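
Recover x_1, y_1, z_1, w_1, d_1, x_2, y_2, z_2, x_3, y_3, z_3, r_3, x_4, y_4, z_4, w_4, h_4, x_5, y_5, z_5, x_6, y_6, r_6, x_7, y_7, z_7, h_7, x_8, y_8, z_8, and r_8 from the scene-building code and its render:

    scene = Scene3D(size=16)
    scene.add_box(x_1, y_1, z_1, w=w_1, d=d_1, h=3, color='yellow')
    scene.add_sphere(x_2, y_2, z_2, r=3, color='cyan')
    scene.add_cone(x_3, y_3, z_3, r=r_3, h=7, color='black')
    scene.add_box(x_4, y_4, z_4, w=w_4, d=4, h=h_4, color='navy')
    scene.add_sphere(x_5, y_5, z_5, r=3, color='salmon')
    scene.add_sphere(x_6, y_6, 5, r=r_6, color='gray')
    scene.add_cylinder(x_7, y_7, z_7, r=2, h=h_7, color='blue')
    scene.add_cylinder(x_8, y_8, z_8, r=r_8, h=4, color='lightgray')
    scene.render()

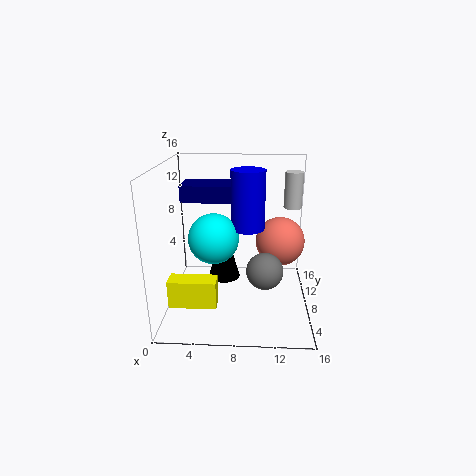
x_1 = 1
y_1 = 3
z_1 = 2
w_1 = 5
d_1 = 2
x_2 = 5
y_2 = 10
z_2 = 7
x_3 = 6
y_3 = 12
z_3 = 1
r_3 = 2
x_4 = 1
y_4 = 11
z_4 = 11
w_4 = 6
h_4 = 2
x_5 = 13
y_5 = 12
z_5 = 6
x_6 = 11
y_6 = 6
r_6 = 2
x_7 = 9
y_7 = 11
z_7 = 8
h_7 = 7
x_8 = 14
y_8 = 10
z_8 = 11
r_8 = 1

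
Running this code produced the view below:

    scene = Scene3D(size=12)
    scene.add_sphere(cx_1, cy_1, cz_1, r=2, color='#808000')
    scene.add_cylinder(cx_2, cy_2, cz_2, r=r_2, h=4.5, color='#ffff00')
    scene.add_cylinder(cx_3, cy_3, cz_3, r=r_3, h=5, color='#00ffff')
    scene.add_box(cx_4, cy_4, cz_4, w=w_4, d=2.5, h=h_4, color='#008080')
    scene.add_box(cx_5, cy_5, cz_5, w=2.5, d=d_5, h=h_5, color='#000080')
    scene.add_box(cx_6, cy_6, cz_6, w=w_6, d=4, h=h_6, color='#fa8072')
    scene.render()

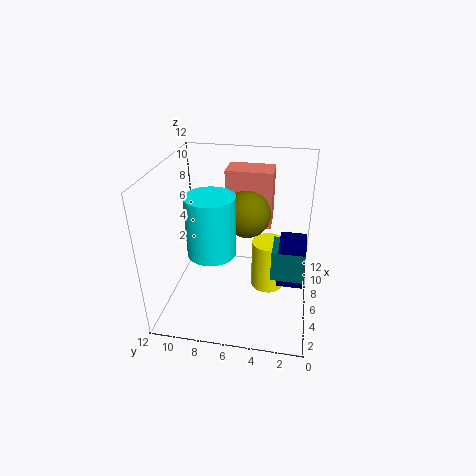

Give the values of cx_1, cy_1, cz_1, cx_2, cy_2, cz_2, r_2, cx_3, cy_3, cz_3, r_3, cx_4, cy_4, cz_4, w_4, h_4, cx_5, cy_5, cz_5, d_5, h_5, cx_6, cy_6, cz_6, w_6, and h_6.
cx_1 = 7.5
cy_1 = 5.5
cz_1 = 7.5
cx_2 = 7.5
cy_2 = 3.5
cz_2 = 0.5
r_2 = 1.5
cx_3 = 5
cy_3 = 8
cz_3 = 5
r_3 = 2
cx_4 = 3.5
cy_4 = 0.5
cz_4 = 4
w_4 = 2.5
h_4 = 2.5
cx_5 = 3.5
cy_5 = 0.5
cz_5 = 3.5
d_5 = 2
h_5 = 3.5
cx_6 = 8
cy_6 = 3.5
cz_6 = 6
w_6 = 2.5
h_6 = 5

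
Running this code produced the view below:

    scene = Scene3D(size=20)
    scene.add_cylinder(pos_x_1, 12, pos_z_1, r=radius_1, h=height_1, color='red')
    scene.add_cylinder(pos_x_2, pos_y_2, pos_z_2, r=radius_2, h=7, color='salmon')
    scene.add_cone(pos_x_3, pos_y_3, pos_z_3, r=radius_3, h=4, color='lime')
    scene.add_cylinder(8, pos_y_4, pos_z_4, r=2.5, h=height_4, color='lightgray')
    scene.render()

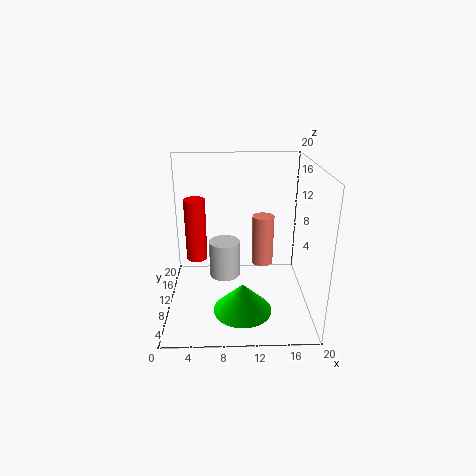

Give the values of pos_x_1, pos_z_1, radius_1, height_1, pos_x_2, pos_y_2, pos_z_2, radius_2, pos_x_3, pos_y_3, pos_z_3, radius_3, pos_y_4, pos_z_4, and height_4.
pos_x_1 = 4
pos_z_1 = 6
radius_1 = 1.5
height_1 = 9
pos_x_2 = 13.5
pos_y_2 = 10.5
pos_z_2 = 6
radius_2 = 1.5
pos_x_3 = 10.5
pos_y_3 = 6
pos_z_3 = 1
radius_3 = 4
pos_y_4 = 16.5
pos_z_4 = 0.5
height_4 = 6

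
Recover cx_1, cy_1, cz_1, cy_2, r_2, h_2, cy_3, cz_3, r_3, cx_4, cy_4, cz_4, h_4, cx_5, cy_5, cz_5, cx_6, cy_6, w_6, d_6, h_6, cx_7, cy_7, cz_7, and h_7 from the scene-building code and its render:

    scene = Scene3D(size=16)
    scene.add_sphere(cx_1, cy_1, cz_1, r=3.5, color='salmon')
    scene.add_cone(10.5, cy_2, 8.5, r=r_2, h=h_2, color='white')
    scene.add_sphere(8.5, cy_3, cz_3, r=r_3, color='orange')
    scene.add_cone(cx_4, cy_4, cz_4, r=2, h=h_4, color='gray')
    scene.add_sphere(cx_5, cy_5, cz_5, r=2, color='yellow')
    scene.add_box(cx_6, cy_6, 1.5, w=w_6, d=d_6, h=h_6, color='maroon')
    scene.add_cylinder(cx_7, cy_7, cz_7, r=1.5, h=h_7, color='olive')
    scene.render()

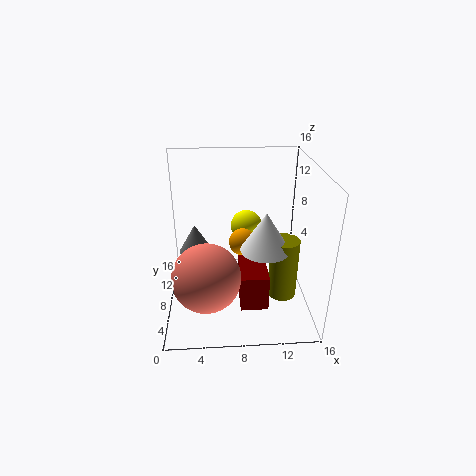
cx_1 = 4.5; cy_1 = 3.5; cz_1 = 6; cy_2 = 4.5; r_2 = 2.5; h_2 = 4; cy_3 = 8; cz_3 = 7.5; r_3 = 1.5; cx_4 = 3; cy_4 = 11.5; cz_4 = 4.5; h_4 = 3.5; cx_5 = 9.5; cy_5 = 14; cz_5 = 6.5; cx_6 = 8; cy_6 = 3.5; w_6 = 3; d_6 = 5; h_6 = 4; cx_7 = 12.5; cy_7 = 4.5; cz_7 = 3; h_7 = 6.5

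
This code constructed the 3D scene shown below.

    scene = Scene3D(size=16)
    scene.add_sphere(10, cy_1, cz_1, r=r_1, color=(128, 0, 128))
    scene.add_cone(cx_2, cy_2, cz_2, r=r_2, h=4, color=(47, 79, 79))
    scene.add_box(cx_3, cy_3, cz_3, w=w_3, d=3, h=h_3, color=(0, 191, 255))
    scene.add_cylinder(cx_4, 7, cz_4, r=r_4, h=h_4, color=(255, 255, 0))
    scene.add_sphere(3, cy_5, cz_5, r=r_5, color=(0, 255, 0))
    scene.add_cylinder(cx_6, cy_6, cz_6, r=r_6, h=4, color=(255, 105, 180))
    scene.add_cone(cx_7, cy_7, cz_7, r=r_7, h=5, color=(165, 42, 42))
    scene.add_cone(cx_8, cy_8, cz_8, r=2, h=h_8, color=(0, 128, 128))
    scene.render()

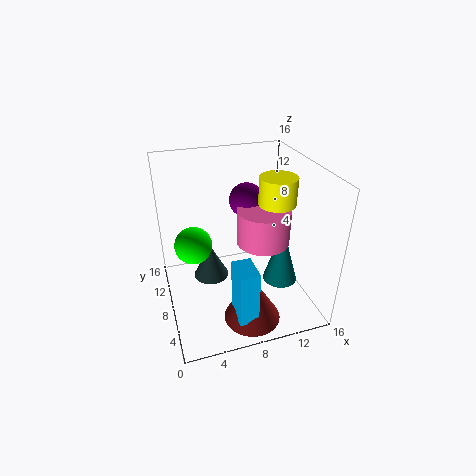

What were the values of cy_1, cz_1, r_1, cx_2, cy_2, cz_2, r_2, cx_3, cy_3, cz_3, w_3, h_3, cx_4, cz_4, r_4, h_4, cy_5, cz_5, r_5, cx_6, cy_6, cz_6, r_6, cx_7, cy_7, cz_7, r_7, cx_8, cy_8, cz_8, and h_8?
cy_1 = 11
cz_1 = 11
r_1 = 2
cx_2 = 5
cy_2 = 9
cz_2 = 3
r_2 = 2
cx_3 = 6
cy_3 = 1
cz_3 = 2
w_3 = 2
h_3 = 6
cx_4 = 12
cz_4 = 12
r_4 = 2
h_4 = 3
cy_5 = 8
cz_5 = 8
r_5 = 2
cx_6 = 11
cy_6 = 8
cz_6 = 7
r_6 = 3
cx_7 = 8
cy_7 = 3
cz_7 = 1
r_7 = 3
cx_8 = 13
cy_8 = 7
cz_8 = 2
h_8 = 7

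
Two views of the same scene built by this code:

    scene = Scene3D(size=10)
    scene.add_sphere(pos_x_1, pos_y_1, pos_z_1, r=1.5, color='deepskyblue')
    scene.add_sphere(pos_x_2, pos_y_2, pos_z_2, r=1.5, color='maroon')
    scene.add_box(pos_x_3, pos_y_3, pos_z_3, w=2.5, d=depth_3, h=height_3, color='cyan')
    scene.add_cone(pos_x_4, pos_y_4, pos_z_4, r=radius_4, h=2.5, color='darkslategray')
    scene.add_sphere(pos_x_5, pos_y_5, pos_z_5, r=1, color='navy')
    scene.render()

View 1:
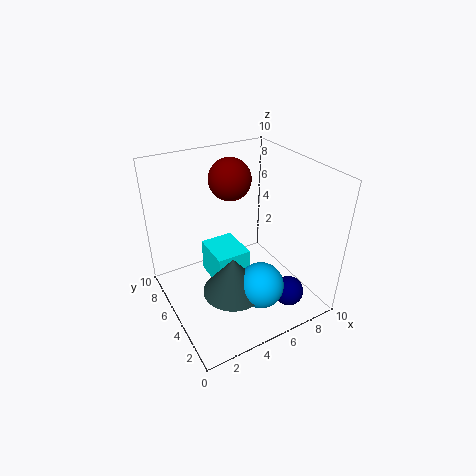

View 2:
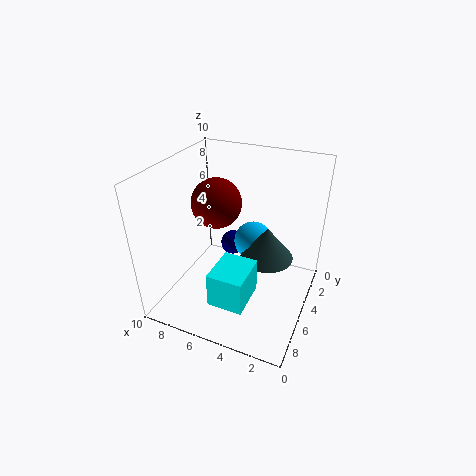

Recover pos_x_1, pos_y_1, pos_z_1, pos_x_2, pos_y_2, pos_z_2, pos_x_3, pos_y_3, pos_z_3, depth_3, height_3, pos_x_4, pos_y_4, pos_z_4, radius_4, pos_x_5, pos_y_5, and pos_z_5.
pos_x_1 = 5; pos_y_1 = 2; pos_z_1 = 3; pos_x_2 = 5.5; pos_y_2 = 7; pos_z_2 = 8.5; pos_x_3 = 3.5; pos_y_3 = 5; pos_z_3 = 1; depth_3 = 3; height_3 = 2.5; pos_x_4 = 3.5; pos_y_4 = 3; pos_z_4 = 2.5; radius_4 = 2; pos_x_5 = 7; pos_y_5 = 1.5; pos_z_5 = 2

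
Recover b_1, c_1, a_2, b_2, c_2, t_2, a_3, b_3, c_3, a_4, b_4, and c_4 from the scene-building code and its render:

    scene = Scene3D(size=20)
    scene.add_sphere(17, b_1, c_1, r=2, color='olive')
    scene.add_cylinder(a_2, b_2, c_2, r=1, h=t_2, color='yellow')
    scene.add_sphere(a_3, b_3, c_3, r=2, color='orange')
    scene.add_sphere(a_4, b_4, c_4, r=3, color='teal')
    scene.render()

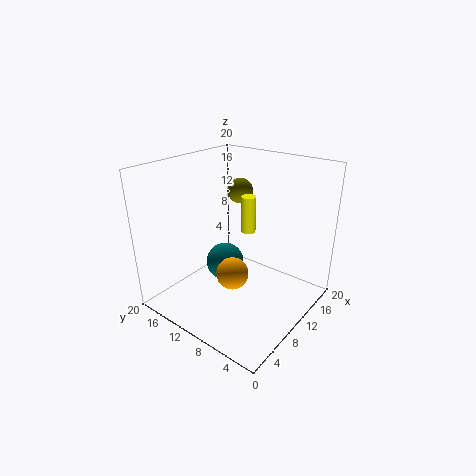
b_1 = 15; c_1 = 14; a_2 = 11; b_2 = 9; c_2 = 11; t_2 = 5; a_3 = 5; b_3 = 7; c_3 = 8; a_4 = 13; b_4 = 15; c_4 = 3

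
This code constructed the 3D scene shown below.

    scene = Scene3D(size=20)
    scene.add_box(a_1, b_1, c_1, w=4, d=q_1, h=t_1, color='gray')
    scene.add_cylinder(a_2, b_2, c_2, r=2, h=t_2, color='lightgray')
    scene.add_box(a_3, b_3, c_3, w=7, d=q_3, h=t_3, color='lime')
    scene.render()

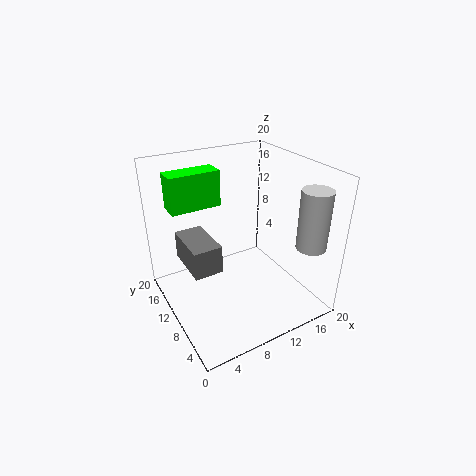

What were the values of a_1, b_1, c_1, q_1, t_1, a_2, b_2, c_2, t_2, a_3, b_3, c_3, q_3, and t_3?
a_1 = 3; b_1 = 9; c_1 = 6; q_1 = 7; t_1 = 4; a_2 = 17; b_2 = 3; c_2 = 10; t_2 = 8; a_3 = 2; b_3 = 13; c_3 = 14; q_3 = 3; t_3 = 5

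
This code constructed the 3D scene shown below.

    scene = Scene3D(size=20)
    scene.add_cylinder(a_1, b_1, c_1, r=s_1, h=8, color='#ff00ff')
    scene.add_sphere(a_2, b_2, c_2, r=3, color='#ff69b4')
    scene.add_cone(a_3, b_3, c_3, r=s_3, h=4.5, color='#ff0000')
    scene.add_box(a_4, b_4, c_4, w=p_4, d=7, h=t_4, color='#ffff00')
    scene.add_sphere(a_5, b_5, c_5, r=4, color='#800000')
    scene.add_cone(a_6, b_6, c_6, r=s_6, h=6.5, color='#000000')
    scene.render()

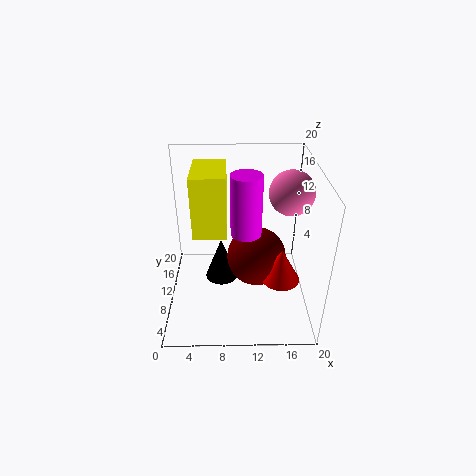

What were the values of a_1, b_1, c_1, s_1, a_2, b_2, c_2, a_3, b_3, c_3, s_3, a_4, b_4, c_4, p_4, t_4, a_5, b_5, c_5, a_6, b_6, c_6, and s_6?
a_1 = 11
b_1 = 8
c_1 = 12
s_1 = 2
a_2 = 17
b_2 = 10.5
c_2 = 16.5
a_3 = 15.5
b_3 = 5.5
c_3 = 6.5
s_3 = 2.5
a_4 = 4
b_4 = 8
c_4 = 11
p_4 = 4.5
t_4 = 8.5
a_5 = 12.5
b_5 = 8.5
c_5 = 8
a_6 = 7.5
b_6 = 12.5
c_6 = 1.5
s_6 = 2.5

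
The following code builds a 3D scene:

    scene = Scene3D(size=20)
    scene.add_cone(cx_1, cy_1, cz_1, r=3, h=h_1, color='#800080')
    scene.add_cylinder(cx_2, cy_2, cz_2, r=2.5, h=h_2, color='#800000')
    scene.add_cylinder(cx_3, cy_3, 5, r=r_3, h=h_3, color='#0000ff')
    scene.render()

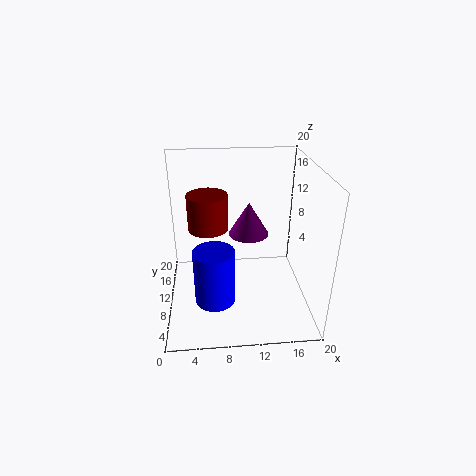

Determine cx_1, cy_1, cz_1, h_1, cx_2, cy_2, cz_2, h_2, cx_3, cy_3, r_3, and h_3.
cx_1 = 12; cy_1 = 14; cz_1 = 8.5; h_1 = 5; cx_2 = 6; cy_2 = 7.5; cz_2 = 13; h_2 = 4.5; cx_3 = 6.5; cy_3 = 3.5; r_3 = 2.5; h_3 = 7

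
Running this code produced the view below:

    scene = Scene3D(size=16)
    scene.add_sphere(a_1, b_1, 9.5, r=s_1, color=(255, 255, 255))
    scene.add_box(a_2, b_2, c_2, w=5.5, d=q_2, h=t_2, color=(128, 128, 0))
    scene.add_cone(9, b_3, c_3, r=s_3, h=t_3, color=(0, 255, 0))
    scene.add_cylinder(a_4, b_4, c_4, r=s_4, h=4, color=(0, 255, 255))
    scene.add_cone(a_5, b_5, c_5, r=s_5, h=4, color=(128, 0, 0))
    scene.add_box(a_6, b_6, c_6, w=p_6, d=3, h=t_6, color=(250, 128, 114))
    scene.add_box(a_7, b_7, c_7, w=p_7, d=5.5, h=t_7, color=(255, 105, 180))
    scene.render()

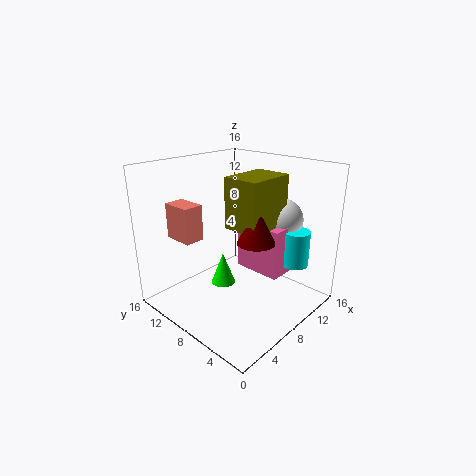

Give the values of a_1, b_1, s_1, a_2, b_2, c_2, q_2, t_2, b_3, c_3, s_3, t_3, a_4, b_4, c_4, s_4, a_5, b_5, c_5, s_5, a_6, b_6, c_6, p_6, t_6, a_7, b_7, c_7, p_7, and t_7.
a_1 = 12.5
b_1 = 5.5
s_1 = 2.5
a_2 = 6.5
b_2 = 4.5
c_2 = 9.5
q_2 = 4
t_2 = 5.5
b_3 = 11.5
c_3 = 0.5
s_3 = 1.5
t_3 = 4
a_4 = 12
b_4 = 3
c_4 = 5
s_4 = 1.5
a_5 = 7.5
b_5 = 5
c_5 = 8.5
s_5 = 2
a_6 = 1
b_6 = 8
c_6 = 9.5
p_6 = 2
t_6 = 3.5
a_7 = 9
b_7 = 3.5
c_7 = 4
p_7 = 3
t_7 = 5.5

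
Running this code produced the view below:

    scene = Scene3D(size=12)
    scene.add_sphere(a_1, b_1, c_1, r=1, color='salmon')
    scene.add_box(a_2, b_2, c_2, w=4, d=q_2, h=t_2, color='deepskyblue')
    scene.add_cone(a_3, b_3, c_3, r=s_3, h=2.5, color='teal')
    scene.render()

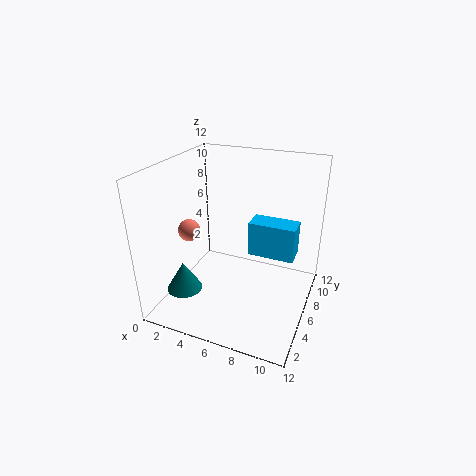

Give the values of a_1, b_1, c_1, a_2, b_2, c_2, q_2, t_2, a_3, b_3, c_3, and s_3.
a_1 = 1, b_1 = 6.5, c_1 = 5.5, a_2 = 6.5, b_2 = 7, c_2 = 4, q_2 = 2, t_2 = 3, a_3 = 2, b_3 = 3.5, c_3 = 1.5, s_3 = 1.5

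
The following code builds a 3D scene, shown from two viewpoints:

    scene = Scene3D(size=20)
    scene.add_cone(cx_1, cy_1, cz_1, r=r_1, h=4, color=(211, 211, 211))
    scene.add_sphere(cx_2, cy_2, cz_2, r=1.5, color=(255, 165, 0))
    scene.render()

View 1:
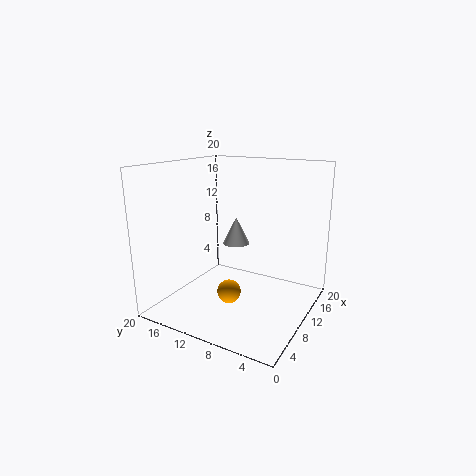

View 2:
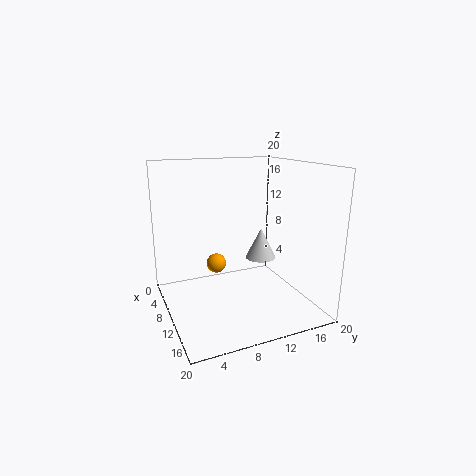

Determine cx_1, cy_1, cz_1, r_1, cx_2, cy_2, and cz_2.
cx_1 = 13; cy_1 = 12; cz_1 = 8; r_1 = 2; cx_2 = 5; cy_2 = 8.5; cz_2 = 4.5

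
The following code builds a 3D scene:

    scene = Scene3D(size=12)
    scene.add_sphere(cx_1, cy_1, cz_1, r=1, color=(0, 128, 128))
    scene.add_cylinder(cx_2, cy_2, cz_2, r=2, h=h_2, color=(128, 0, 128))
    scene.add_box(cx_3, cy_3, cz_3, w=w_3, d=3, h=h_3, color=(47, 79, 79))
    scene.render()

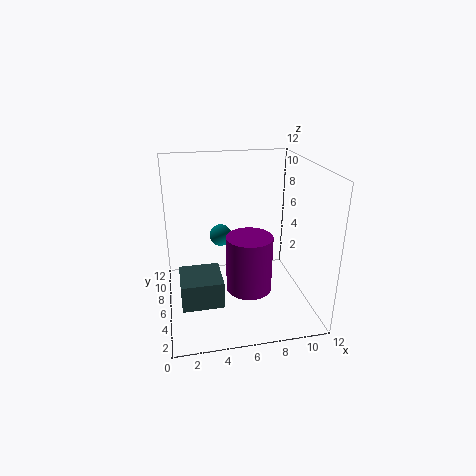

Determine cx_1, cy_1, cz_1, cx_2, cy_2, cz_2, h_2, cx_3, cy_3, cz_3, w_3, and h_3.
cx_1 = 5
cy_1 = 9
cz_1 = 5
cx_2 = 7
cy_2 = 6
cz_2 = 1
h_2 = 5
cx_3 = 1
cy_3 = 1
cz_3 = 3
w_3 = 3
h_3 = 2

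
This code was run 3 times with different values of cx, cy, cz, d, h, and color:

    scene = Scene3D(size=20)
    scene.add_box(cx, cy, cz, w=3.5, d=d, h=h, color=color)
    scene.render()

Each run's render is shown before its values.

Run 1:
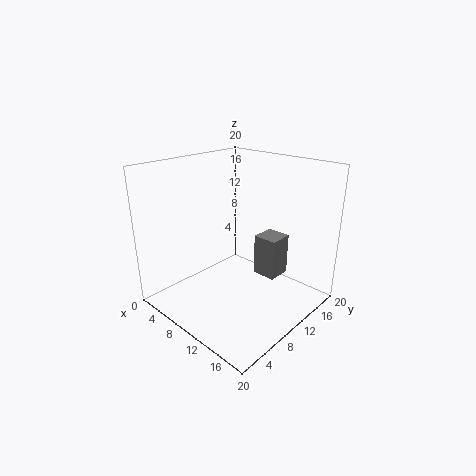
cx = 10.5; cy = 13; cz = 3.5; d = 3.5; h = 6; color = 'gray'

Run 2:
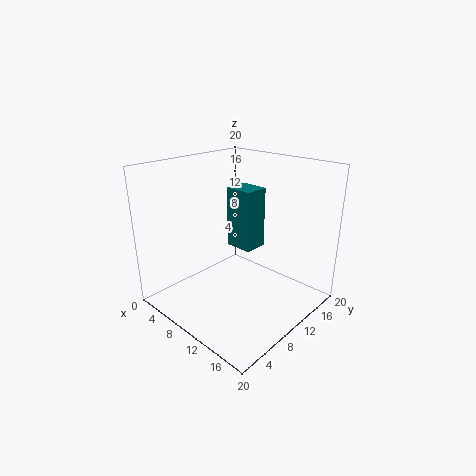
cx = 11; cy = 7; cz = 10.5; d = 3; h = 7.5; color = 'teal'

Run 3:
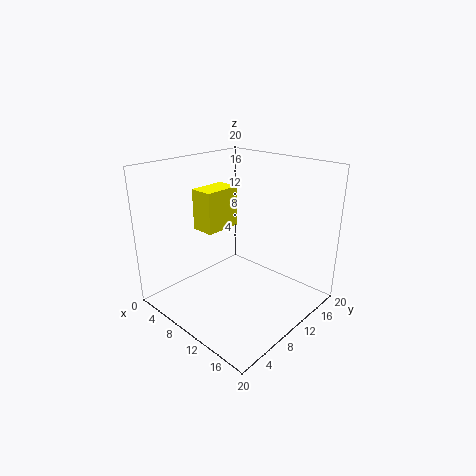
cx = 3; cy = 8; cz = 10; d = 5.5; h = 6; color = 'yellow'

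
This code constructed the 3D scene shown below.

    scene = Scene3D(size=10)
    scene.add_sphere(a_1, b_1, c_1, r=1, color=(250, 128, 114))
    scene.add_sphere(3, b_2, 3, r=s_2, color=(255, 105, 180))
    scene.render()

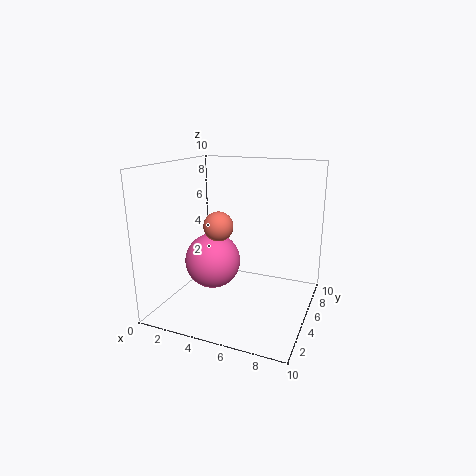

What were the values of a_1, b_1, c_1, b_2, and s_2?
a_1 = 4; b_1 = 4; c_1 = 6; b_2 = 5; s_2 = 2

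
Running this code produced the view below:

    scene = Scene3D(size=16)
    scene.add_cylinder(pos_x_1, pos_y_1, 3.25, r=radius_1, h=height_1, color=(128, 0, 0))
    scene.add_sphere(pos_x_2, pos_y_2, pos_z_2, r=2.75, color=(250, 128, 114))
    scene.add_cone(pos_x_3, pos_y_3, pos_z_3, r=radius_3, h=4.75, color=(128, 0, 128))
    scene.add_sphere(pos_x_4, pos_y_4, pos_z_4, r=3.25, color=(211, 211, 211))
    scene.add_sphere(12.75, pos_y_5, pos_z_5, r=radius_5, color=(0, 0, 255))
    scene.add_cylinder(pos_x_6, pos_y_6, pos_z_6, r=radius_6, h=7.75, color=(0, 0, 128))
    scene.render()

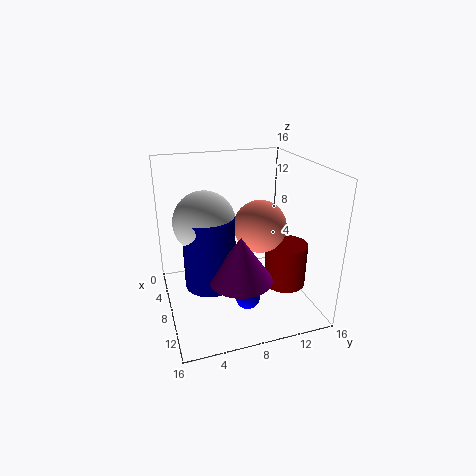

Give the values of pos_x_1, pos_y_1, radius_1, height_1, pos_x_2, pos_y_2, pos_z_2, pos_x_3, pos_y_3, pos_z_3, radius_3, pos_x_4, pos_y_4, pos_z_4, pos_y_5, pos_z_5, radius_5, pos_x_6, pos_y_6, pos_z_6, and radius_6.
pos_x_1 = 11, pos_y_1 = 12.5, radius_1 = 2.25, height_1 = 4.75, pos_x_2 = 10, pos_y_2 = 9.75, pos_z_2 = 10, pos_x_3 = 12, pos_y_3 = 7, pos_z_3 = 5.25, radius_3 = 3.25, pos_x_4 = 8.25, pos_y_4 = 4.25, pos_z_4 = 10.5, pos_y_5 = 7.5, pos_z_5 = 3.5, radius_5 = 1.25, pos_x_6 = 9, pos_y_6 = 4.5, pos_z_6 = 3.5, radius_6 = 2.75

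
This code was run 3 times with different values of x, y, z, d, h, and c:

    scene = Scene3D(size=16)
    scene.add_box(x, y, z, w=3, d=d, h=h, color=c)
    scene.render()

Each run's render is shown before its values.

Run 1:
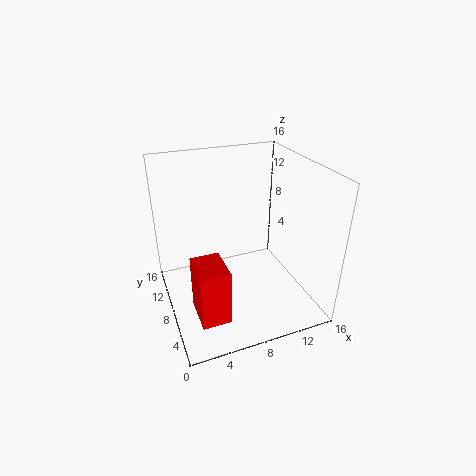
x = 2, y = 2, z = 2, d = 4, h = 6, c = 'red'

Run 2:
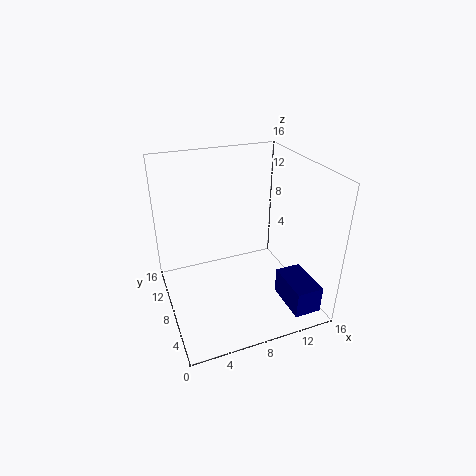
x = 12, y = 1, z = 1, d = 5, h = 3, c = 'navy'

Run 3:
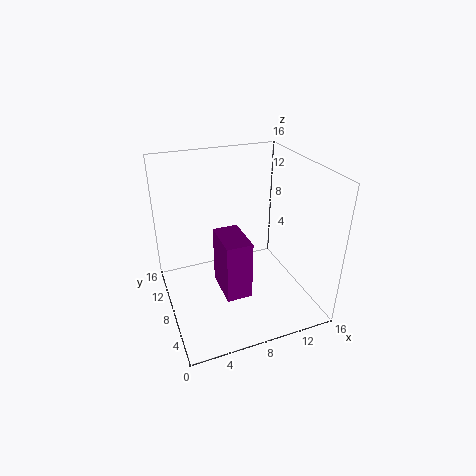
x = 6, y = 6, z = 1, d = 5, h = 7, c = 'purple'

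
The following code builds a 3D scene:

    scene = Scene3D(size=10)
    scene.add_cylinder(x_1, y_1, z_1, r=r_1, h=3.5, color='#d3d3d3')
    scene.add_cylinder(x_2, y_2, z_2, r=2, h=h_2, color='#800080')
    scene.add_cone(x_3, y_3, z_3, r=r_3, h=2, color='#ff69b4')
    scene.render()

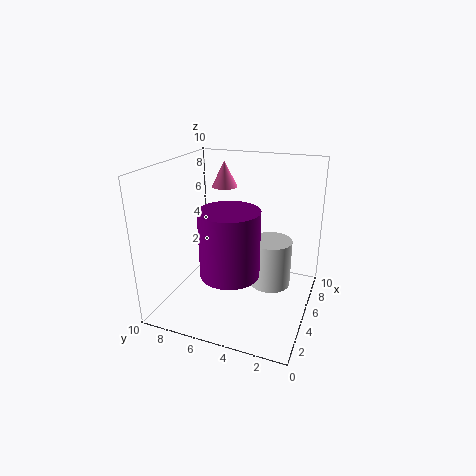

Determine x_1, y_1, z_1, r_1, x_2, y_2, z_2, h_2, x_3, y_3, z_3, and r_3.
x_1 = 6.5, y_1 = 3, z_1 = 1, r_1 = 1.5, x_2 = 3.5, y_2 = 5, z_2 = 3, h_2 = 4.5, x_3 = 8.5, y_3 = 7.5, z_3 = 7.5, r_3 = 1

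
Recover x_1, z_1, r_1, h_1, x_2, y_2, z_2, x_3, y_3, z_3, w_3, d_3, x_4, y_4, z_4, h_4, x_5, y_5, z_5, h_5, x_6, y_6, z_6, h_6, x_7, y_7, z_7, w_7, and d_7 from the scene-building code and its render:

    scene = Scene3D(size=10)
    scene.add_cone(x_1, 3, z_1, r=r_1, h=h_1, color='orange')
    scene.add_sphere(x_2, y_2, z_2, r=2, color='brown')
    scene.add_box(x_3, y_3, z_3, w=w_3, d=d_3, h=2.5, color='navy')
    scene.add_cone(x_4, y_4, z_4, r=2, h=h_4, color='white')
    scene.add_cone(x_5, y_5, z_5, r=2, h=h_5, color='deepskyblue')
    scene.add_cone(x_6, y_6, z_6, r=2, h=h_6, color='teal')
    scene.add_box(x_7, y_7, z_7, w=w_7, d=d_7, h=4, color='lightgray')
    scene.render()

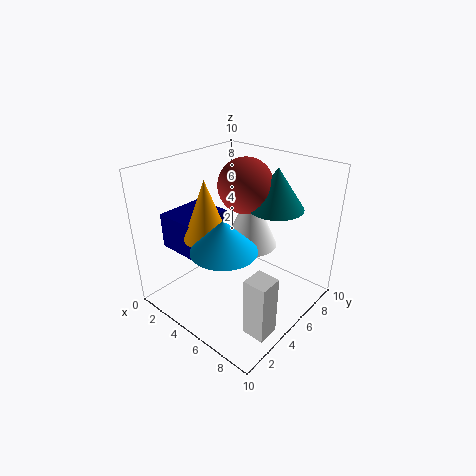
x_1 = 4; z_1 = 5.5; r_1 = 1.5; h_1 = 4; x_2 = 4; y_2 = 7; z_2 = 8; x_3 = 0.5; y_3 = 2; z_3 = 4; w_3 = 3; d_3 = 3.5; x_4 = 4.5; y_4 = 7; z_4 = 3.5; h_4 = 4.5; x_5 = 6.5; y_5 = 2; z_5 = 6; h_5 = 2; x_6 = 6; y_6 = 8; z_6 = 6.5; h_6 = 3; x_7 = 8; y_7 = 2; z_7 = 0.5; w_7 = 1.5; d_7 = 1.5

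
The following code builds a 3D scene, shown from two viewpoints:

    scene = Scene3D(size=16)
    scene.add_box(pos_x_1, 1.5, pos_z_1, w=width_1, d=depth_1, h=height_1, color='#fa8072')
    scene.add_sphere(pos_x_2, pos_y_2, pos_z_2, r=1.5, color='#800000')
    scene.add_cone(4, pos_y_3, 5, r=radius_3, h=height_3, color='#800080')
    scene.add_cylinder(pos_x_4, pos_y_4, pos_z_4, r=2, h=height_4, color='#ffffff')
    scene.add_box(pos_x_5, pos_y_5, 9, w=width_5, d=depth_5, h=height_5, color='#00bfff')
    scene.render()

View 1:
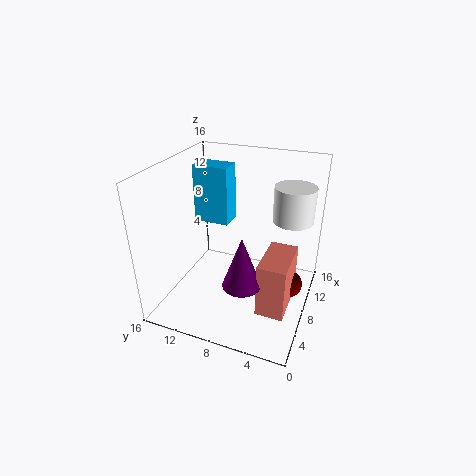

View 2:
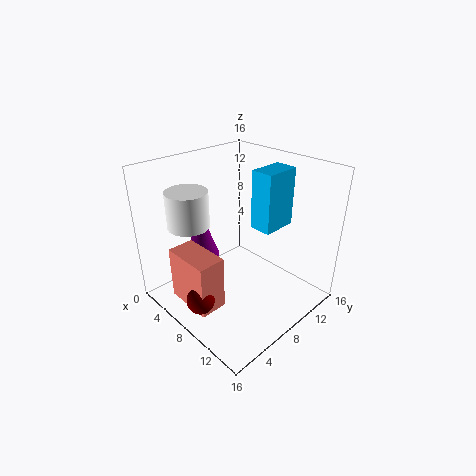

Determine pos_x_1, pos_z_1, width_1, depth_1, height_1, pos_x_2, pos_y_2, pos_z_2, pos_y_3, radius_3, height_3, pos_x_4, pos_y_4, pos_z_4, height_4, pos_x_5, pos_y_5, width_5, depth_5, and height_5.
pos_x_1 = 4; pos_z_1 = 1.5; width_1 = 5.5; depth_1 = 3; height_1 = 6; pos_x_2 = 8.5; pos_y_2 = 2; pos_z_2 = 3; pos_y_3 = 6; radius_3 = 2; height_3 = 5.5; pos_x_4 = 7.5; pos_y_4 = 2; pos_z_4 = 11.5; height_4 = 3.5; pos_x_5 = 8.5; pos_y_5 = 9.5; width_5 = 2.5; depth_5 = 4; height_5 = 6.5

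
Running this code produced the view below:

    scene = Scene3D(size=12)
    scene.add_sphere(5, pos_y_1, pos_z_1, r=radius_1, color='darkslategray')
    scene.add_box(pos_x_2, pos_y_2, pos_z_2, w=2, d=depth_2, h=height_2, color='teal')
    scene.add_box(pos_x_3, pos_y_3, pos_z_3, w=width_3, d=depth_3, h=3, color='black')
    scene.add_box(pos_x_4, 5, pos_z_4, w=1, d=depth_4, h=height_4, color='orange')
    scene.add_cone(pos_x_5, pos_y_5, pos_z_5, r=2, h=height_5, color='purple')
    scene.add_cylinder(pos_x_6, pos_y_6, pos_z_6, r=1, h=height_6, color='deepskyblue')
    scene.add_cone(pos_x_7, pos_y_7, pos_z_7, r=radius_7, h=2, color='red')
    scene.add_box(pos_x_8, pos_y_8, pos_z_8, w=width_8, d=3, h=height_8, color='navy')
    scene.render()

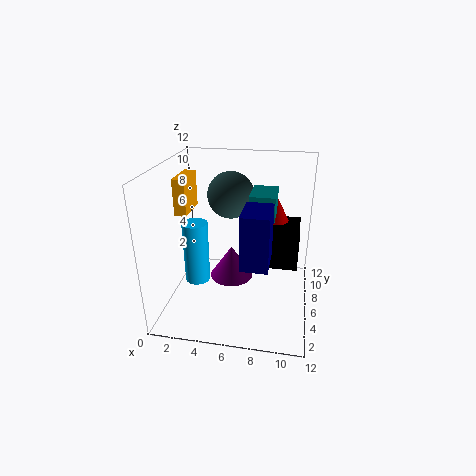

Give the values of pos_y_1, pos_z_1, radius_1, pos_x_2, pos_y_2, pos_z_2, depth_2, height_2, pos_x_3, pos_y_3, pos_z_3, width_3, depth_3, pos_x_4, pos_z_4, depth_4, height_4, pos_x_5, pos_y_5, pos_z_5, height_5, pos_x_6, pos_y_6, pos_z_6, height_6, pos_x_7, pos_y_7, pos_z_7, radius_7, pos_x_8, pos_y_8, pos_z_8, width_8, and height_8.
pos_y_1 = 8
pos_z_1 = 9
radius_1 = 2
pos_x_2 = 7
pos_y_2 = 5
pos_z_2 = 8
depth_2 = 3
height_2 = 2
pos_x_3 = 7
pos_y_3 = 5
pos_z_3 = 4
width_3 = 4
depth_3 = 4
pos_x_4 = 1
pos_z_4 = 8
depth_4 = 3
height_4 = 3
pos_x_5 = 5
pos_y_5 = 8
pos_z_5 = 1
height_5 = 3
pos_x_6 = 3
pos_y_6 = 4
pos_z_6 = 3
height_6 = 5
pos_x_7 = 9
pos_y_7 = 8
pos_z_7 = 7
radius_7 = 1
pos_x_8 = 7
pos_y_8 = 1
pos_z_8 = 6
width_8 = 2
height_8 = 4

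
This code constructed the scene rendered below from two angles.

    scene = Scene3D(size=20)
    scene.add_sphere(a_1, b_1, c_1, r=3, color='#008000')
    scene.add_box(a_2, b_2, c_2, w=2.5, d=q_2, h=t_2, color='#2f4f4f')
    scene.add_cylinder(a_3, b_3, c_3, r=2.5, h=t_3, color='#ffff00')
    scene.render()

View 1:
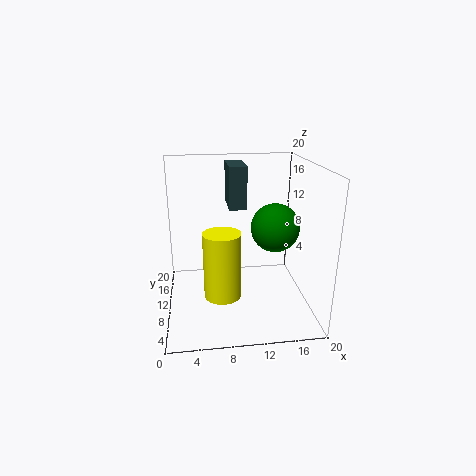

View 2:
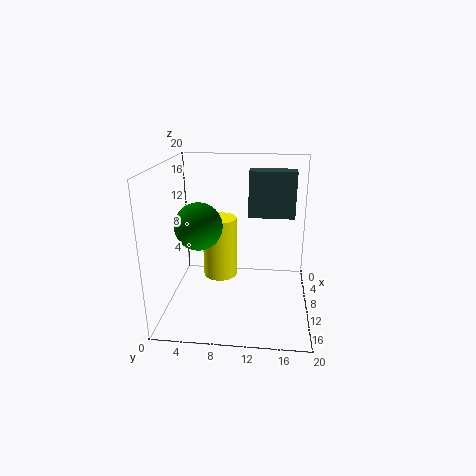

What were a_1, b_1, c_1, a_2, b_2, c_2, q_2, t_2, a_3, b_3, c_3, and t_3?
a_1 = 14, b_1 = 5.5, c_1 = 13, a_2 = 9, b_2 = 11.5, c_2 = 13.5, q_2 = 6, t_2 = 6, a_3 = 7.5, b_3 = 7, c_3 = 3, t_3 = 9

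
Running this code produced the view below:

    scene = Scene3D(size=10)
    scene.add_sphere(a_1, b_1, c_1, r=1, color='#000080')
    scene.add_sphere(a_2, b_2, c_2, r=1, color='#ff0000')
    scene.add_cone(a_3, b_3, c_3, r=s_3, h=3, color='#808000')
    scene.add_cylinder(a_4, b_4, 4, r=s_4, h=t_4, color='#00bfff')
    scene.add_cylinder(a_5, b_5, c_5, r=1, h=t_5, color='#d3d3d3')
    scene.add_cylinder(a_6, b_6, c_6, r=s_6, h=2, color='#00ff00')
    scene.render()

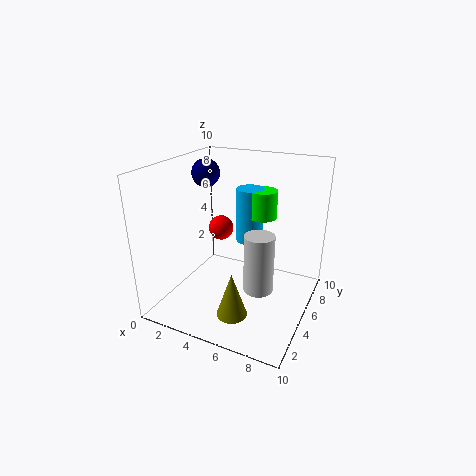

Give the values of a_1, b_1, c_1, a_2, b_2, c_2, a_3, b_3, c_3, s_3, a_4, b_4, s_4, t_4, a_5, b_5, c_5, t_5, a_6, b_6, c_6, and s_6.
a_1 = 2
b_1 = 6
c_1 = 9
a_2 = 2
b_2 = 8
c_2 = 4
a_3 = 6
b_3 = 2
c_3 = 1
s_3 = 1
a_4 = 5
b_4 = 7
s_4 = 1
t_4 = 4
a_5 = 7
b_5 = 4
c_5 = 2
t_5 = 4
a_6 = 6
b_6 = 7
c_6 = 6
s_6 = 1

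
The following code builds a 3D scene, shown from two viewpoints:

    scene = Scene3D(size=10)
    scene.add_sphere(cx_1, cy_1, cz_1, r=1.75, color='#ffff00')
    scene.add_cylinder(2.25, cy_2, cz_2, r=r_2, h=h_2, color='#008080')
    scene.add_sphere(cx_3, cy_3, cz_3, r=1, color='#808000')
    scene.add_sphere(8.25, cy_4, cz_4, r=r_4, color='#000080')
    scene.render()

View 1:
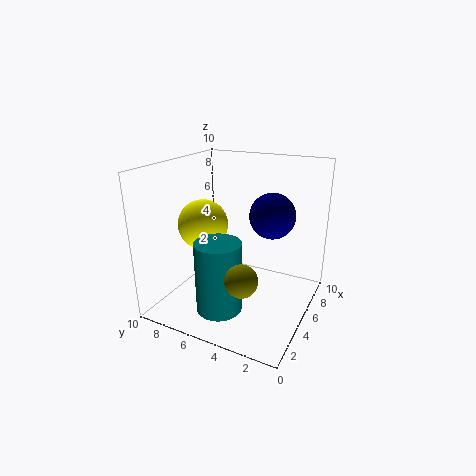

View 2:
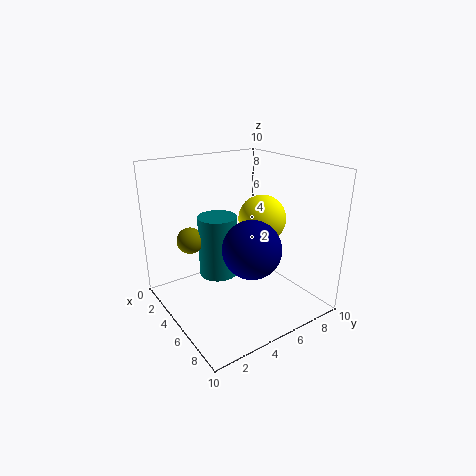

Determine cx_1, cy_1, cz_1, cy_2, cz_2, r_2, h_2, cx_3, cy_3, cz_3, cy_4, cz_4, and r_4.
cx_1 = 4.5
cy_1 = 7.5
cz_1 = 5.75
cy_2 = 5
cz_2 = 1
r_2 = 1.5
h_2 = 4.75
cx_3 = 1.5
cy_3 = 3
cz_3 = 4
cy_4 = 3.75
cz_4 = 5.75
r_4 = 1.75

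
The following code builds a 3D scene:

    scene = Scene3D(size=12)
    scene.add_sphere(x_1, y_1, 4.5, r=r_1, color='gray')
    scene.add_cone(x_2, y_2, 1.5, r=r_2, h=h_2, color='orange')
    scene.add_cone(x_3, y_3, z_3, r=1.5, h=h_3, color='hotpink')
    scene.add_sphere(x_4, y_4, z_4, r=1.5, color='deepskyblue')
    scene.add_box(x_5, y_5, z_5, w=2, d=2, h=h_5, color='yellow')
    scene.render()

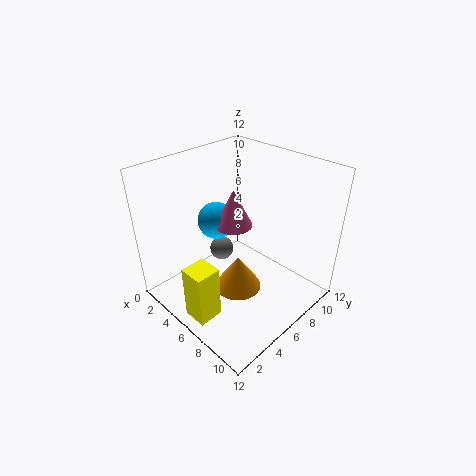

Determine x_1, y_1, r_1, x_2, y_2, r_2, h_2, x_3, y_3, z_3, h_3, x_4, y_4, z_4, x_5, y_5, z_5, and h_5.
x_1 = 4.5; y_1 = 5.5; r_1 = 1; x_2 = 6.5; y_2 = 5.5; r_2 = 2; h_2 = 3; x_3 = 6; y_3 = 5.5; z_3 = 7.5; h_3 = 3; x_4 = 4.5; y_4 = 5; z_4 = 7.5; x_5 = 5.5; y_5 = 0.5; z_5 = 1; h_5 = 4.5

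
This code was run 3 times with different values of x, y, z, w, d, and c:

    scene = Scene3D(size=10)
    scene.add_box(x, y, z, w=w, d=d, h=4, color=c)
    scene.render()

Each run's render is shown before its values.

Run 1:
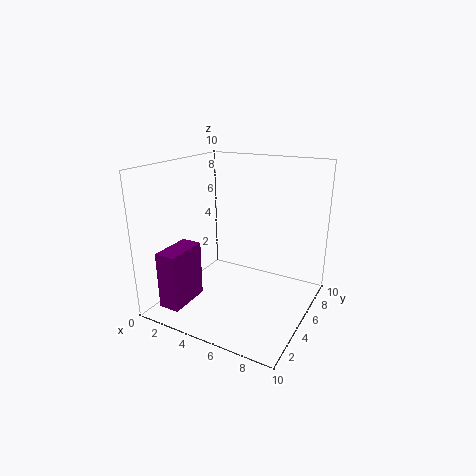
x = 1, y = 1, z = 0.5, w = 1.5, d = 3, c = 'purple'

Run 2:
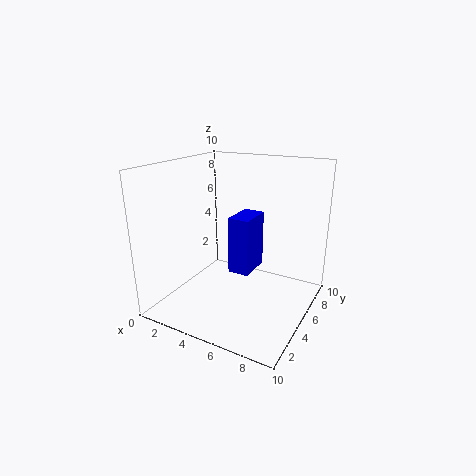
x = 4.5, y = 4.5, z = 2.5, w = 1.5, d = 2.5, c = 'blue'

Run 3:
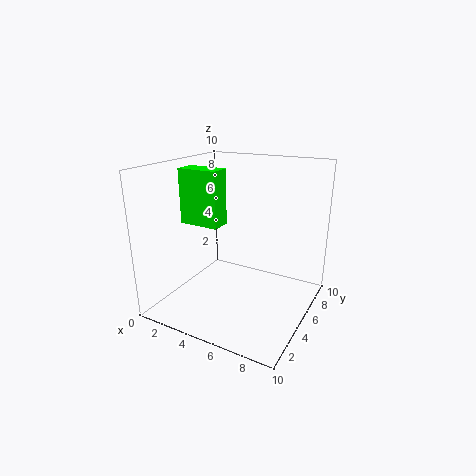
x = 0.5, y = 4.5, z = 5.5, w = 3, d = 1.5, c = 'lime'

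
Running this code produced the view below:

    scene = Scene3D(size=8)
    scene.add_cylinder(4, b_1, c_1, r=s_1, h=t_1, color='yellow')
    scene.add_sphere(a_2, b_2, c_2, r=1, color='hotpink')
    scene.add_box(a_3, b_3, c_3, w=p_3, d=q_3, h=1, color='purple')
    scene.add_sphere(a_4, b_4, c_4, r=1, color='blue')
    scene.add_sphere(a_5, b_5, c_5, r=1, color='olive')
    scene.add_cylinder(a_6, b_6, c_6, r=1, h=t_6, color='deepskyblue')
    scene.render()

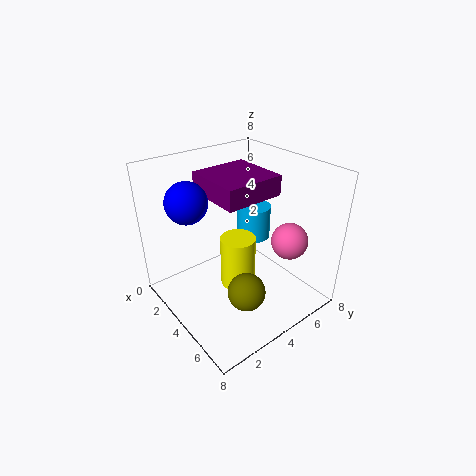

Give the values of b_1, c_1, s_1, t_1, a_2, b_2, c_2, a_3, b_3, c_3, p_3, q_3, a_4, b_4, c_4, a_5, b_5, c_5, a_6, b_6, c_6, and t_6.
b_1 = 4
c_1 = 1
s_1 = 1
t_1 = 3
a_2 = 6
b_2 = 6
c_2 = 4
a_3 = 3
b_3 = 2
c_3 = 7
p_3 = 3
q_3 = 3
a_4 = 4
b_4 = 1
c_4 = 7
a_5 = 6
b_5 = 3
c_5 = 2
a_6 = 3
b_6 = 6
c_6 = 3
t_6 = 2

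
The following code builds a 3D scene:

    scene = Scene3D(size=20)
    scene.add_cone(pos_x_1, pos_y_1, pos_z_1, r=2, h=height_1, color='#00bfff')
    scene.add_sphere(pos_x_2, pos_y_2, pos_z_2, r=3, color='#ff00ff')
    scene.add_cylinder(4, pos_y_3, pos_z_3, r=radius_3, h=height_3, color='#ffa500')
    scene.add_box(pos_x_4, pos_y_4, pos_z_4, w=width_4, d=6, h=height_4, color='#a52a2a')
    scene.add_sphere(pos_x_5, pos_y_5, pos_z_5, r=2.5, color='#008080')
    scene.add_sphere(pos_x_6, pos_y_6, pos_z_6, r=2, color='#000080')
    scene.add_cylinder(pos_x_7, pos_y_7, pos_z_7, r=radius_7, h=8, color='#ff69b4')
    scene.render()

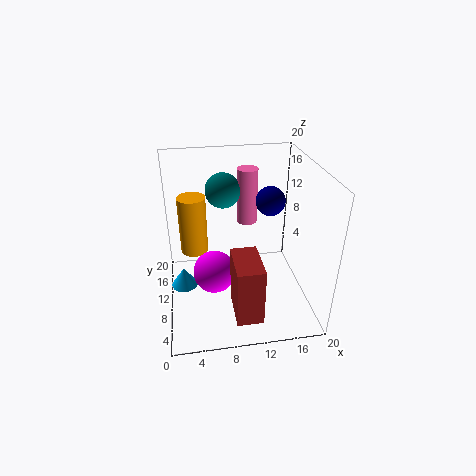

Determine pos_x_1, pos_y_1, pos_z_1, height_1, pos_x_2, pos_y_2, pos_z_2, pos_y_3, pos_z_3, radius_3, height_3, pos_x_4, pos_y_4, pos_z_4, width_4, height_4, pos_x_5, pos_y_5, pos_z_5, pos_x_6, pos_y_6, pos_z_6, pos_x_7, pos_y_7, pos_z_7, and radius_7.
pos_x_1 = 2; pos_y_1 = 13; pos_z_1 = 0.5; height_1 = 3; pos_x_2 = 6.5; pos_y_2 = 9.5; pos_z_2 = 5; pos_y_3 = 13.5; pos_z_3 = 6.5; radius_3 = 2; height_3 = 8.5; pos_x_4 = 8.5; pos_y_4 = 1.5; pos_z_4 = 2; width_4 = 3.5; height_4 = 8; pos_x_5 = 8.5; pos_y_5 = 14; pos_z_5 = 15.5; pos_x_6 = 14.5; pos_y_6 = 10.5; pos_z_6 = 15; pos_x_7 = 12; pos_y_7 = 14; pos_z_7 = 10.5; radius_7 = 1.5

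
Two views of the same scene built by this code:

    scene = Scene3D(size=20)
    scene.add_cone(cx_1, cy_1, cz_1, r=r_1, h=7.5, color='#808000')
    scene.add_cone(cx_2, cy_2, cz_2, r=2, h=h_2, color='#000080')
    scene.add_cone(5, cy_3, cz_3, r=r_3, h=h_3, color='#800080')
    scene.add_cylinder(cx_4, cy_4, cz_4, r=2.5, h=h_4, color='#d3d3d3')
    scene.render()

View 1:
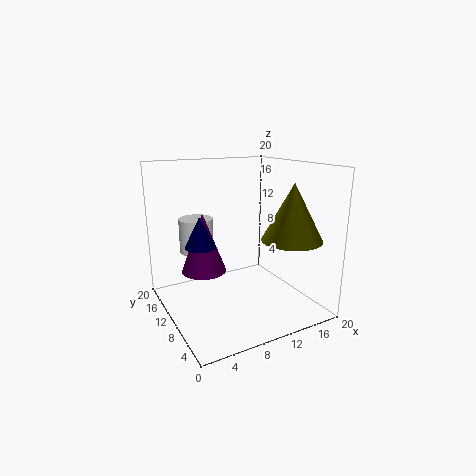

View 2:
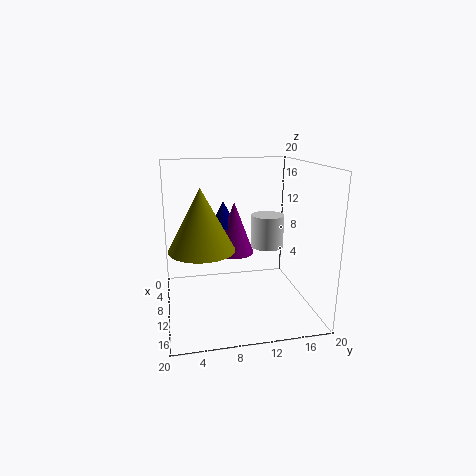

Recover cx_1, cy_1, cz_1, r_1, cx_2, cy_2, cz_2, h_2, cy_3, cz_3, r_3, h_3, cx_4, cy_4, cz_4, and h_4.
cx_1 = 15, cy_1 = 4.5, cz_1 = 10.5, r_1 = 4, cx_2 = 4, cy_2 = 9, cz_2 = 10, h_2 = 4, cy_3 = 10.5, cz_3 = 6, r_3 = 3, h_3 = 8, cx_4 = 6, cy_4 = 15.5, cz_4 = 7, h_4 = 5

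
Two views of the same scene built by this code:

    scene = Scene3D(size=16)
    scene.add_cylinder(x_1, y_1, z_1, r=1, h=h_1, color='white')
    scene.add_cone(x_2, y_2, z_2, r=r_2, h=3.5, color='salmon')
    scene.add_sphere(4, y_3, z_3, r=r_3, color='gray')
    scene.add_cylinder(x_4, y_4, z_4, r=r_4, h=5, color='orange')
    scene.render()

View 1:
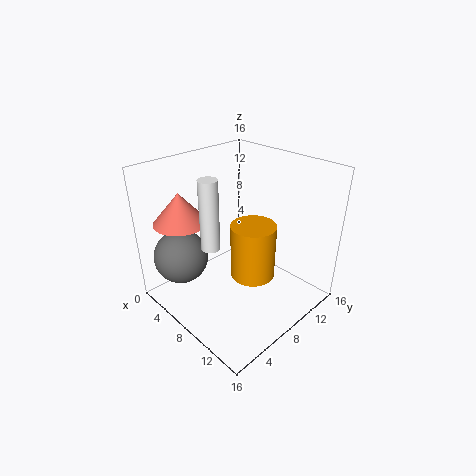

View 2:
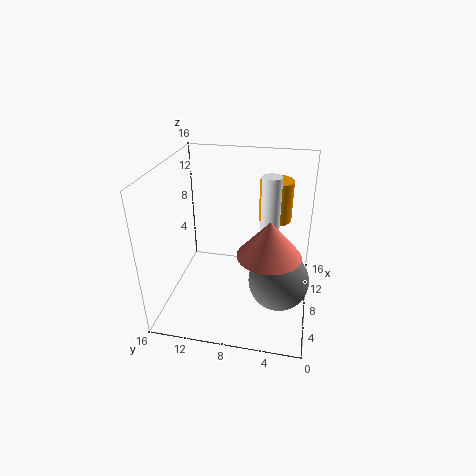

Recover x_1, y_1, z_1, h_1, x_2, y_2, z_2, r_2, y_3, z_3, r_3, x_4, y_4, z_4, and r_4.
x_1 = 7.5; y_1 = 4.5; z_1 = 8; h_1 = 7.5; x_2 = 3; y_2 = 4; z_2 = 9.5; r_2 = 3; y_3 = 3; z_3 = 6; r_3 = 3; x_4 = 13.5; y_4 = 4.5; z_4 = 8; r_4 = 2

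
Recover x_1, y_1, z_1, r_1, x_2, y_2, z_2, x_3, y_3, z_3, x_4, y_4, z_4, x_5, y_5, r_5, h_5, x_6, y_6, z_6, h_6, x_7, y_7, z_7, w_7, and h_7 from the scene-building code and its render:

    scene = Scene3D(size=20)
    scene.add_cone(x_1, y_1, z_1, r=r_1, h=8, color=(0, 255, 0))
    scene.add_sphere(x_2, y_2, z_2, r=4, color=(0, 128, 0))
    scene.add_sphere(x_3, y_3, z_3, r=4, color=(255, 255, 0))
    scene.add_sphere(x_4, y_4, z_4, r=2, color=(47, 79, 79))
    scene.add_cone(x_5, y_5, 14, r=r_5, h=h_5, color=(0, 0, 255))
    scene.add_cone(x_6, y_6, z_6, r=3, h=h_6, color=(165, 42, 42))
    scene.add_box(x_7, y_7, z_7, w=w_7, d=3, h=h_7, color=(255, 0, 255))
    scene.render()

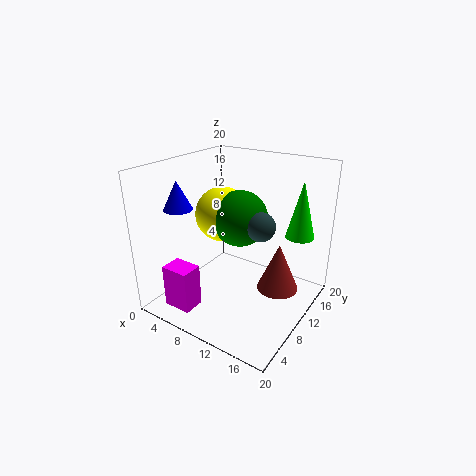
x_1 = 17
y_1 = 15
z_1 = 10
r_1 = 2
x_2 = 9
y_2 = 12
z_2 = 12
x_3 = 6
y_3 = 12
z_3 = 12
x_4 = 13
y_4 = 11
z_4 = 12
x_5 = 3
y_5 = 6
r_5 = 2
h_5 = 4
x_6 = 15
y_6 = 13
z_6 = 2
h_6 = 7
x_7 = 3
y_7 = 2
z_7 = 1
w_7 = 4
h_7 = 6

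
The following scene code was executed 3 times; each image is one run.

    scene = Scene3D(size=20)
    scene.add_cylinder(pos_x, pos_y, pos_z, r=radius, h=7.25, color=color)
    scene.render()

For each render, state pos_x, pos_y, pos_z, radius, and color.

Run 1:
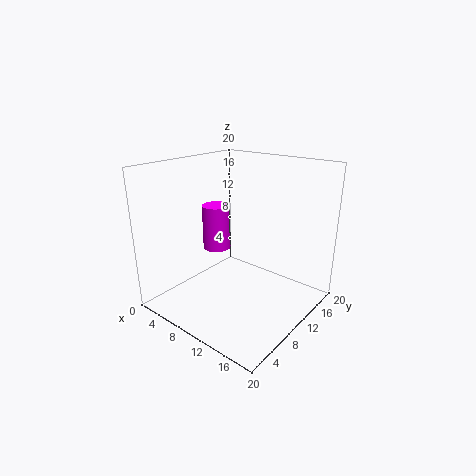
pos_x = 2.25; pos_y = 14; pos_z = 5; radius = 2.25; color = 'magenta'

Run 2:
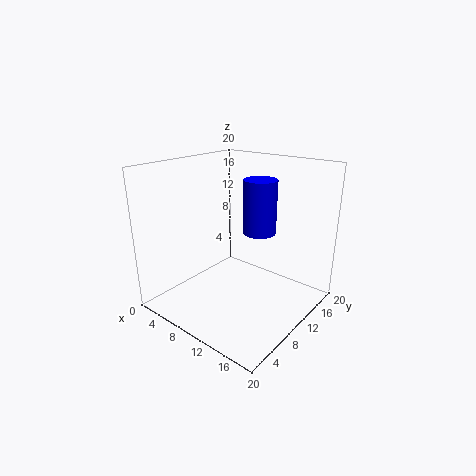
pos_x = 12.5; pos_y = 11.5; pos_z = 11; radius = 2.25; color = 'blue'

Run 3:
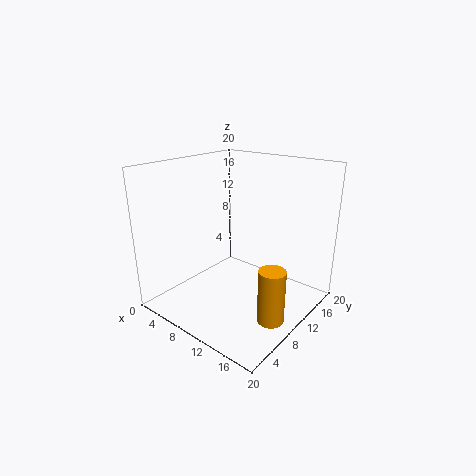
pos_x = 17.25; pos_y = 7.75; pos_z = 1; radius = 1.75; color = 'orange'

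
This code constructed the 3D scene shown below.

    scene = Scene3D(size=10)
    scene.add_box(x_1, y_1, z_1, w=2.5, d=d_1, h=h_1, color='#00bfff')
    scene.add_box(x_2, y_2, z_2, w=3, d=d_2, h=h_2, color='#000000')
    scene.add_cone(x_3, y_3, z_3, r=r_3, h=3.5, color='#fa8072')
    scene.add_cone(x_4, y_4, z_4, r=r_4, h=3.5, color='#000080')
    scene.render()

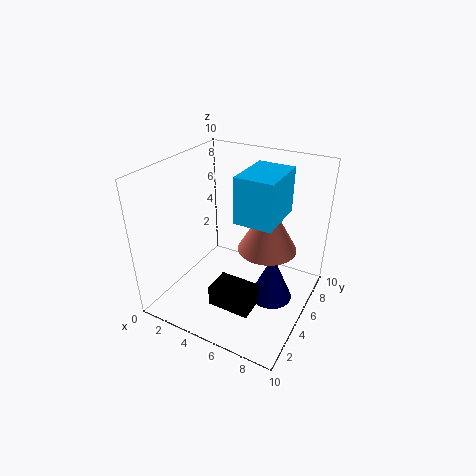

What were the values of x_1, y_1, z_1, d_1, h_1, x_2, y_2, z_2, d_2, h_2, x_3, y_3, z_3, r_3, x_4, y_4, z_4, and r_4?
x_1 = 5.5; y_1 = 3.5; z_1 = 7; d_1 = 3.5; h_1 = 3; x_2 = 4; y_2 = 2.5; z_2 = 0.5; d_2 = 2; h_2 = 1.5; x_3 = 7; y_3 = 5.5; z_3 = 4.5; r_3 = 2; x_4 = 7.5; y_4 = 5.5; z_4 = 0.5; r_4 = 1.5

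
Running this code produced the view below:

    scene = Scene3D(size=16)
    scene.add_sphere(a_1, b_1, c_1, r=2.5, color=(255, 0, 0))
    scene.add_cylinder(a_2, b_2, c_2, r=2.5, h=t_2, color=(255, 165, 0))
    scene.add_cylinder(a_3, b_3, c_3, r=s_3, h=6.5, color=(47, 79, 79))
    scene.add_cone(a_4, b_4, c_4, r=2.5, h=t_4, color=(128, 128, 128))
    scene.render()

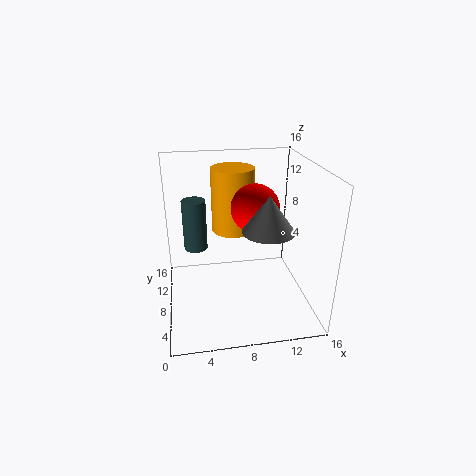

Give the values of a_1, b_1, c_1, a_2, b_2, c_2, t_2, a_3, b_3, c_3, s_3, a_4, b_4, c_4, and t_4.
a_1 = 9.5, b_1 = 6.5, c_1 = 12, a_2 = 8, b_2 = 11.5, c_2 = 7.5, t_2 = 7.5, a_3 = 3.5, b_3 = 14, c_3 = 4, s_3 = 1.5, a_4 = 10, b_4 = 3, c_4 = 11, t_4 = 3.5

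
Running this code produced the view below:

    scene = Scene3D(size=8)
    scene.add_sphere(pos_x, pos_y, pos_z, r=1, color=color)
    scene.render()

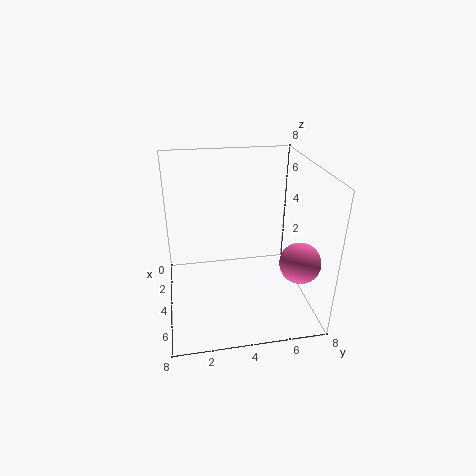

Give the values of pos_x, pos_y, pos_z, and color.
pos_x = 7, pos_y = 6.5, pos_z = 4, color = 'hotpink'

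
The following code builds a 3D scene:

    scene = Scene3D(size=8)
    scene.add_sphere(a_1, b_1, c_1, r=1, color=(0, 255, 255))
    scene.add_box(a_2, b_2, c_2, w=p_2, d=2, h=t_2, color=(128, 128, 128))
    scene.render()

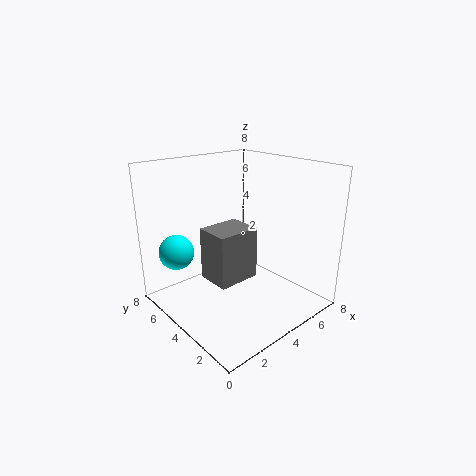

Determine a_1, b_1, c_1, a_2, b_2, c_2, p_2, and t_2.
a_1 = 1.5, b_1 = 6.5, c_1 = 3, a_2 = 2.5, b_2 = 3.5, c_2 = 1.5, p_2 = 2.5, t_2 = 3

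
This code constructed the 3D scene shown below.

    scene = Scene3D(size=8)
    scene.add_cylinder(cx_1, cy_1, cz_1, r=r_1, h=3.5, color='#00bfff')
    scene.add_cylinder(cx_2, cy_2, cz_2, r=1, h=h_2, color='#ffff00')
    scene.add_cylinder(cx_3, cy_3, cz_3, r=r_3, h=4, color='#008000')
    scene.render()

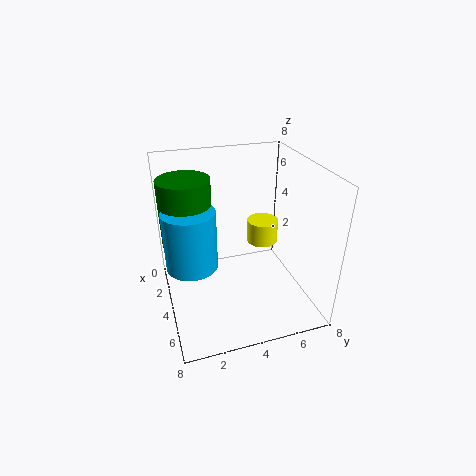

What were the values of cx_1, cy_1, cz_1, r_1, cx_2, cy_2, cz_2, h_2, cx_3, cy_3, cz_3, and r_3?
cx_1 = 3, cy_1 = 1.5, cz_1 = 2, r_1 = 1.5, cx_2 = 1.5, cy_2 = 6.5, cz_2 = 2, h_2 = 1.5, cx_3 = 2, cy_3 = 1.5, cz_3 = 3, r_3 = 1.5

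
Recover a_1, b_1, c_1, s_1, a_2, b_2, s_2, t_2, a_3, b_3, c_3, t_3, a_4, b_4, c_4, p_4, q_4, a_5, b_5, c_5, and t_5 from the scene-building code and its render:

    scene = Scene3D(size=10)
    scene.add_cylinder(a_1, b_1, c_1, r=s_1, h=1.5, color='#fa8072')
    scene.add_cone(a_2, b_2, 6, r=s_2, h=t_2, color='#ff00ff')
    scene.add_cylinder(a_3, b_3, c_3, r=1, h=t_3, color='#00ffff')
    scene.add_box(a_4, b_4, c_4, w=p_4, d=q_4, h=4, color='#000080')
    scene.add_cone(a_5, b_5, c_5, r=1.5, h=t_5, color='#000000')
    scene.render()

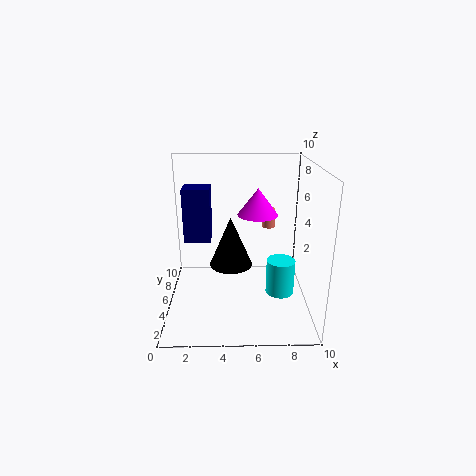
a_1 = 7.5
b_1 = 8.5
c_1 = 4.5
s_1 = 0.5
a_2 = 6.5
b_2 = 7
s_2 = 1.5
t_2 = 2
a_3 = 8
b_3 = 4.5
c_3 = 1
t_3 = 2.5
a_4 = 1
b_4 = 6.5
c_4 = 4
p_4 = 2
q_4 = 2
a_5 = 4.5
b_5 = 5
c_5 = 3
t_5 = 3.5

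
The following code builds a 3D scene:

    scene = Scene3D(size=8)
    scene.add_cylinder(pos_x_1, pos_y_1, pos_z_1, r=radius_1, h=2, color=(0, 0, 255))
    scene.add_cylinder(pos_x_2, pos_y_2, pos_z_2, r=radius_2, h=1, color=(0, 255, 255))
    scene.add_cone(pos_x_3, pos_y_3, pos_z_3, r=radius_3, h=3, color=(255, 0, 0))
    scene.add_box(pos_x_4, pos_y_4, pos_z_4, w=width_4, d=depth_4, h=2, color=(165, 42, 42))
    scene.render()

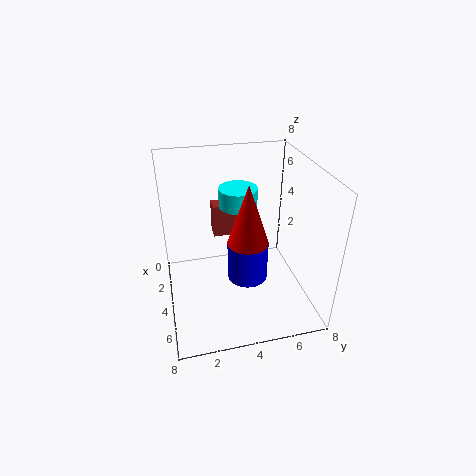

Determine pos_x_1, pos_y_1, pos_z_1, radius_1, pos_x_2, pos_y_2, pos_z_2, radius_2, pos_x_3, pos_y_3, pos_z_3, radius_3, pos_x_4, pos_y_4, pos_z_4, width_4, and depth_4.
pos_x_1 = 6
pos_y_1 = 4
pos_z_1 = 3
radius_1 = 1
pos_x_2 = 4
pos_y_2 = 4
pos_z_2 = 6
radius_2 = 1
pos_x_3 = 6
pos_y_3 = 4
pos_z_3 = 5
radius_3 = 1
pos_x_4 = 1
pos_y_4 = 3
pos_z_4 = 3
width_4 = 1
depth_4 = 2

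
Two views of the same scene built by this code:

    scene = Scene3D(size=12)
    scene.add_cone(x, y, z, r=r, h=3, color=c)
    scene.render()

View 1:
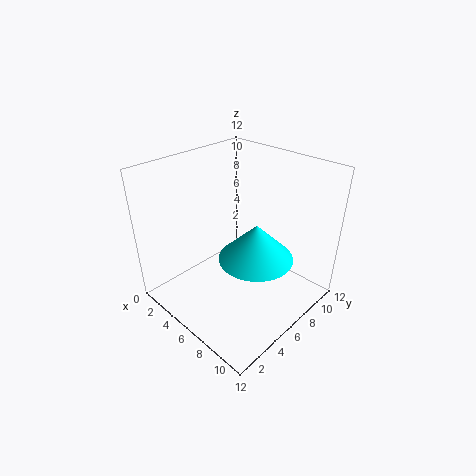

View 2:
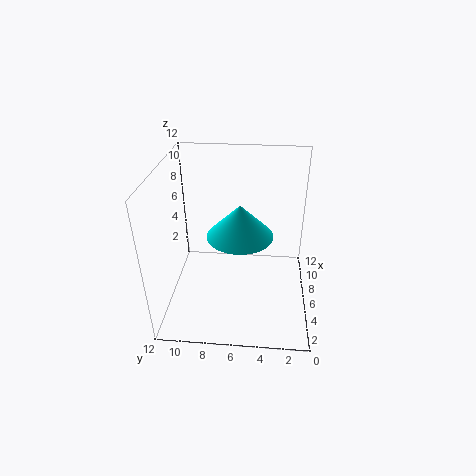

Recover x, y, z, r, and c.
x = 8
y = 6
z = 5
r = 3
c = 'cyan'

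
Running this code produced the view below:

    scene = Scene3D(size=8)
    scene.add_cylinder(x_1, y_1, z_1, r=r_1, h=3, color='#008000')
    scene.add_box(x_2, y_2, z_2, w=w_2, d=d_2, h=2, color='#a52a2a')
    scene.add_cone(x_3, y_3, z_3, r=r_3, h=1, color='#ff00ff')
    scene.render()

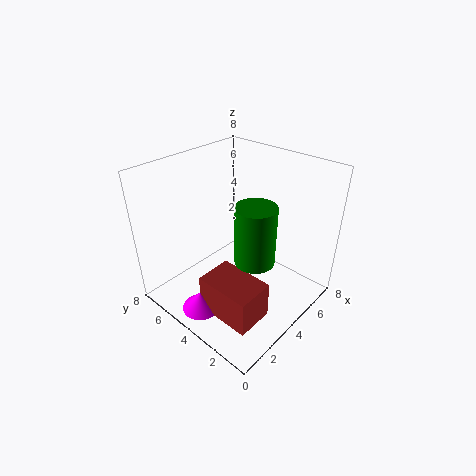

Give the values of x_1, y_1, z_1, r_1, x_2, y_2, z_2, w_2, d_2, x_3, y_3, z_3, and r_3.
x_1 = 3; y_1 = 2; z_1 = 4; r_1 = 1; x_2 = 1; y_2 = 1; z_2 = 1; w_2 = 2; d_2 = 3; x_3 = 1; y_3 = 4; z_3 = 1; r_3 = 1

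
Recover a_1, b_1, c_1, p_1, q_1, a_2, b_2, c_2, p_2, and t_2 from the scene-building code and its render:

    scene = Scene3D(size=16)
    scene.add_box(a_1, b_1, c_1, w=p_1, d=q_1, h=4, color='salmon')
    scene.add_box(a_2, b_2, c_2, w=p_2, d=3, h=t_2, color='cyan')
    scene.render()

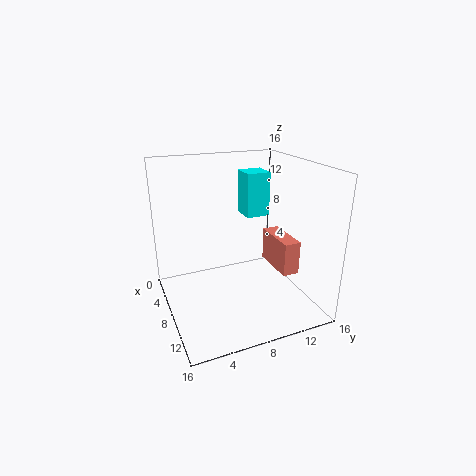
a_1 = 4.5, b_1 = 13, c_1 = 3, p_1 = 5.5, q_1 = 2, a_2 = 1, b_2 = 11, c_2 = 8.5, p_2 = 3, t_2 = 5.5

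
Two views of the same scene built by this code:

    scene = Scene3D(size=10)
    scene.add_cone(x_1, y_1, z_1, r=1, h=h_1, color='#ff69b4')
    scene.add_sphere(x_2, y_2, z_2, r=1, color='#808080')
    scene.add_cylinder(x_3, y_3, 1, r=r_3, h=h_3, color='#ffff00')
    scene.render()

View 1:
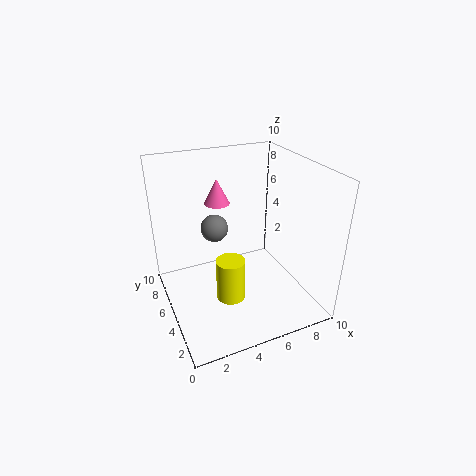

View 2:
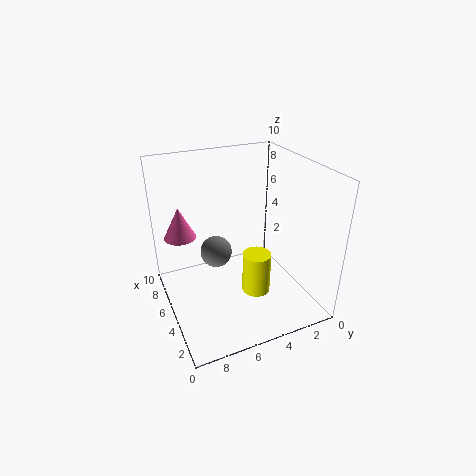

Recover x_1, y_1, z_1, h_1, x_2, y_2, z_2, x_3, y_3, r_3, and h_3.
x_1 = 5, y_1 = 9, z_1 = 6, h_1 = 2, x_2 = 4, y_2 = 7, z_2 = 5, x_3 = 4, y_3 = 4, r_3 = 1, h_3 = 3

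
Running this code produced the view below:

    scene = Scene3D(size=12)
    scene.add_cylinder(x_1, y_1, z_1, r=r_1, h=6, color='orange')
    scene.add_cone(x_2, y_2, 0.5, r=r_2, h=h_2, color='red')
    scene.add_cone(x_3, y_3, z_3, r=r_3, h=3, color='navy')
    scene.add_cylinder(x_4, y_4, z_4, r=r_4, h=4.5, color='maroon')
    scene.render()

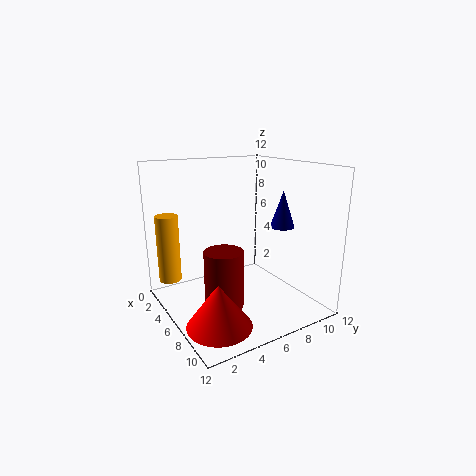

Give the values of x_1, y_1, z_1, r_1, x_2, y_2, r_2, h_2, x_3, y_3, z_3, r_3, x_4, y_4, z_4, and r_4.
x_1 = 1.5, y_1 = 1.5, z_1 = 1.5, r_1 = 1, x_2 = 9, y_2 = 2.5, r_2 = 2.5, h_2 = 3.5, x_3 = 8, y_3 = 9, z_3 = 7, r_3 = 1, x_4 = 8, y_4 = 3.5, z_4 = 1.5, r_4 = 1.5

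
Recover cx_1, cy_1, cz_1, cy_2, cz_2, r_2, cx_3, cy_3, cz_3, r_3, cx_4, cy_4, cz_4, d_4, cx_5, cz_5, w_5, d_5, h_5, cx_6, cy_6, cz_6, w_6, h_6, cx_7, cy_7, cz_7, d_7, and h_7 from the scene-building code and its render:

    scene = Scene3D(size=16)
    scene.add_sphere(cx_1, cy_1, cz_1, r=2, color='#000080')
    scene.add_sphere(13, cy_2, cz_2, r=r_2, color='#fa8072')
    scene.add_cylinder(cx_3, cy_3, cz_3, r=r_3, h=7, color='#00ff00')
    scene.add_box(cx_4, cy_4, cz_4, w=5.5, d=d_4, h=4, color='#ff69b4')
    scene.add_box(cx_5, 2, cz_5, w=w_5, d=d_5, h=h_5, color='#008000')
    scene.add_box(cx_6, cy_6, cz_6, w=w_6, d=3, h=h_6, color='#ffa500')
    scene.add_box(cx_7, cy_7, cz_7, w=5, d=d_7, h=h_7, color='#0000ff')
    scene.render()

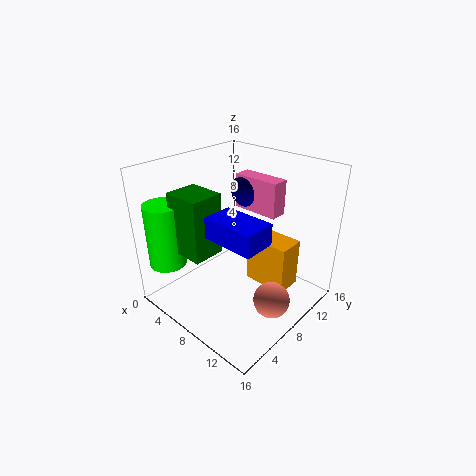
cx_1 = 6, cy_1 = 12, cz_1 = 12, cy_2 = 8, cz_2 = 2, r_2 = 2, cx_3 = 3, cy_3 = 2, cz_3 = 5.5, r_3 = 2, cx_4 = 5, cy_4 = 11, cz_4 = 10, d_4 = 2, cx_5 = 4, cz_5 = 7.5, w_5 = 4, d_5 = 3.5, h_5 = 6.5, cx_6 = 8.5, cy_6 = 9, cz_6 = 2.5, w_6 = 5, h_6 = 5.5, cx_7 = 10, cy_7 = 1.5, cz_7 = 11.5, d_7 = 3, h_7 = 2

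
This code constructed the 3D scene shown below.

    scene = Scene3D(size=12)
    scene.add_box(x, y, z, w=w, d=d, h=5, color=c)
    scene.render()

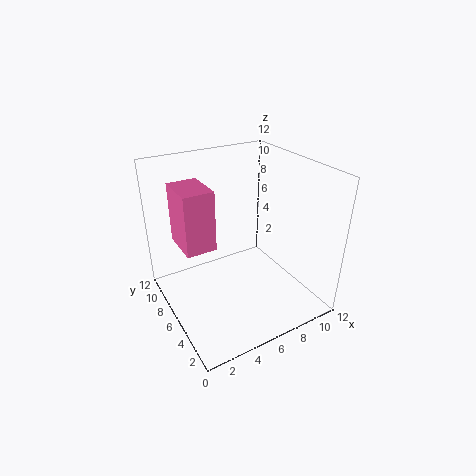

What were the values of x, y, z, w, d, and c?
x = 1.5
y = 6
z = 5.5
w = 2.5
d = 3.5
c = 'hotpink'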